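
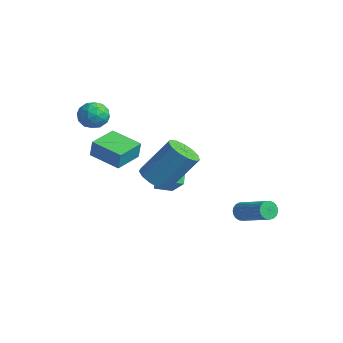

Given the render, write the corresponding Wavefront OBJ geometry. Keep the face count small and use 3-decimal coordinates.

v 1.318 2.662 -3.876
v 1.565 2.518 -4.322
v 3.329 2.655 -3.391
v 3.082 2.798 -2.944
v 1.558 2.738 -4.342
v 3.323 2.874 -3.41
v 1.51 2.944 -4.281
v 3.274 3.081 -3.35
v 1.429 3.101 -4.15
v 3.193 3.238 -3.218
v 1.328 3.183 -3.972
v 3.092 3.32 -3.04
v 1.226 3.174 -3.777
v 2.99 3.311 -2.845
v 1.139 3.077 -3.599
v 2.904 3.213 -2.667
v 1.084 2.908 -3.469
v 2.848 3.044 -2.537
v 1.069 2.696 -3.409
v 2.833 2.833 -2.478
v 1.097 2.478 -3.43
v 2.861 2.615 -2.499
v 1.163 2.293 -3.528
v 2.927 2.429 -2.597
v 1.256 2.17 -3.687
v 3.02 2.307 -2.755
v 1.36 2.133 -3.877
v 3.124 2.27 -2.946
v 1.456 2.187 -4.068
v 3.221 2.324 -3.136
v 1.529 2.324 -4.225
v 3.293 2.46 -3.294
v -1.762 -0.102 -2.804
v -2.369 0.458 -2.047
v -1.366 0.667 -3.054
v -1.973 1.226 -2.297
v -0.567 -0.346 -1.663
v -1.174 0.213 -0.906
v -0.171 0.422 -1.913
v -0.778 0.982 -1.156
v -3.416 -2.69 2.91
v -2.811 -2.188 3.05
v -2.709 -3.292 2.01
v -2.104 -2.79 2.15
v -2.312 -3.329 2.702
v -2.749 -2.957 3.258
v -2.771 -2.523 1.802
v -3.208 -2.151 2.358
v -2.412 -2.085 2.365
v -2.128 -2.583 2.921
v -3.392 -2.897 2.139
v -3.108 -3.395 2.695
v -3.175 -2.386 3.059
v -2.345 -3.094 2.001
v -2.467 -3.411 2.326
v -2.111 -3.116 2.408
v -3.139 -2.838 3.181
v -2.783 -2.543 3.264
v -2.49 -3.214 3.059
v -2.737 -2.937 1.796
v -2.381 -2.642 1.879
v -3.409 -2.364 2.652
v -3.053 -2.069 2.734
v -3.03 -2.266 2.001
v -2.585 -2.03 2.739
v -2.17 -2.384 2.21
v -2.562 -2.227 2.005
v -2.819 -2.009 2.332
v -2.418 -2.323 3.066
v -2.003 -2.677 2.537
v -2.125 -2.994 2.861
v -2.382 -2.775 3.188
v -2.184 -2.263 2.663
v -3.517 -2.803 2.523
v -3.102 -3.157 1.994
v -3.138 -2.705 1.872
v -3.395 -2.486 2.199
v -3.35 -3.096 2.85
v -2.935 -3.45 2.321
v -2.701 -3.471 2.728
v -2.958 -3.253 3.055
v -3.336 -3.217 2.397
v -3.085 -2.748 -0.229
v -2.896 -2.741 0.712
v -3.504 -1.31 -0.155
v -3.315 -1.303 0.786
v -1.525 -2.277 -0.546
v -1.336 -2.27 0.395
v -1.944 -0.839 -0.472
v -1.755 -0.832 0.469
v 1.982 -2.812 0.636
v 2.751 -3.174 0.601
v 3.366 -2.03 2.289
v 2.598 -1.668 2.324
v 2.774 -2.782 0.327
v 3.389 -1.637 2.015
v 2.545 -2.399 0.151
v 3.161 -1.255 1.839
v 2.138 -2.148 0.129
v 2.753 -1.004 1.817
v 1.682 -2.108 0.268
v 2.297 -0.963 1.956
v 1.321 -2.291 0.524
v 1.936 -1.146 2.212
v 1.17 -2.639 0.815
v 1.785 -1.495 2.503
v 1.277 -3.043 1.05
v 1.892 -1.899 2.738
v 1.608 -3.373 1.153
v 2.223 -2.229 2.841
v 2.058 -3.525 1.092
v 2.673 -2.381 2.78
v 2.484 -3.451 0.887
v 3.099 -2.307 2.574
f 2 1 5
f 2 5 3
f 3 5 6
f 3 6 4
f 5 1 7
f 5 7 6
f 6 7 8
f 6 8 4
f 7 1 9
f 7 9 8
f 8 9 10
f 8 10 4
f 9 1 11
f 9 11 10
f 10 11 12
f 10 12 4
f 11 1 13
f 11 13 12
f 12 13 14
f 12 14 4
f 13 1 15
f 13 15 14
f 14 15 16
f 14 16 4
f 15 1 17
f 15 17 16
f 16 17 18
f 16 18 4
f 17 1 19
f 17 19 18
f 18 19 20
f 18 20 4
f 19 1 21
f 19 21 20
f 20 21 22
f 20 22 4
f 21 1 23
f 21 23 22
f 22 23 24
f 22 24 4
f 23 1 25
f 23 25 24
f 24 25 26
f 24 26 4
f 25 1 27
f 25 27 26
f 26 27 28
f 26 28 4
f 27 1 29
f 27 29 28
f 28 29 30
f 28 30 4
f 29 1 31
f 29 31 30
f 30 31 32
f 30 32 4
f 31 1 2
f 31 2 32
f 32 2 3
f 32 3 4
f 34 36 33
f 37 34 33
f 33 36 35
f 35 37 33
f 34 40 36
f 38 34 37
f 38 40 34
f 36 40 35
f 39 37 35
f 35 40 39
f 39 38 37
f 40 38 39
f 41 78 57
f 78 52 81
f 57 81 46
f 78 81 57
f 41 57 53
f 57 46 58
f 53 58 42
f 57 58 53
f 41 53 62
f 53 42 63
f 62 63 48
f 53 63 62
f 41 62 74
f 62 48 77
f 74 77 51
f 62 77 74
f 41 74 78
f 74 51 82
f 78 82 52
f 74 82 78
f 42 58 69
f 58 46 72
f 69 72 50
f 58 72 69
f 46 81 59
f 81 52 80
f 59 80 45
f 81 80 59
f 52 82 79
f 82 51 75
f 79 75 43
f 82 75 79
f 51 77 76
f 77 48 64
f 76 64 47
f 77 64 76
f 48 63 68
f 63 42 65
f 68 65 49
f 63 65 68
f 44 70 56
f 70 50 71
f 56 71 45
f 70 71 56
f 44 56 54
f 56 45 55
f 54 55 43
f 56 55 54
f 44 54 61
f 54 43 60
f 61 60 47
f 54 60 61
f 44 61 66
f 61 47 67
f 66 67 49
f 61 67 66
f 44 66 70
f 66 49 73
f 70 73 50
f 66 73 70
f 45 71 59
f 71 50 72
f 59 72 46
f 71 72 59
f 43 55 79
f 55 45 80
f 79 80 52
f 55 80 79
f 47 60 76
f 60 43 75
f 76 75 51
f 60 75 76
f 49 67 68
f 67 47 64
f 68 64 48
f 67 64 68
f 50 73 69
f 73 49 65
f 69 65 42
f 73 65 69
f 84 86 83
f 87 84 83
f 83 86 85
f 85 87 83
f 84 90 86
f 88 84 87
f 88 90 84
f 86 90 85
f 89 87 85
f 85 90 89
f 89 88 87
f 90 88 89
f 92 91 95
f 92 95 93
f 93 95 96
f 93 96 94
f 95 91 97
f 95 97 96
f 96 97 98
f 96 98 94
f 97 91 99
f 97 99 98
f 98 99 100
f 98 100 94
f 99 91 101
f 99 101 100
f 100 101 102
f 100 102 94
f 101 91 103
f 101 103 102
f 102 103 104
f 102 104 94
f 103 91 105
f 103 105 104
f 104 105 106
f 104 106 94
f 105 91 107
f 105 107 106
f 106 107 108
f 106 108 94
f 107 91 109
f 107 109 108
f 108 109 110
f 108 110 94
f 109 91 111
f 109 111 110
f 110 111 112
f 110 112 94
f 111 91 113
f 111 113 112
f 112 113 114
f 112 114 94
f 113 91 92
f 113 92 114
f 114 92 93
f 114 93 94



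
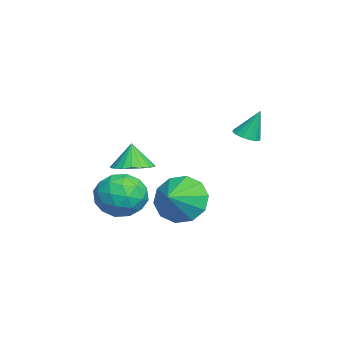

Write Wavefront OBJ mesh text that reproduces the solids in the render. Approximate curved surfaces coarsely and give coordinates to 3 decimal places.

v -2.541 1.961 1.632
v -2.043 1.794 1.701
v -2.539 2.439 2.788
v -2.019 2.046 1.596
v -2.135 2.276 1.501
v -2.36 2.422 1.442
v -2.634 2.444 1.433
v -2.882 2.337 1.478
v -3.039 2.129 1.564
v -3.063 1.877 1.669
v -2.947 1.647 1.763
v -2.722 1.501 1.823
v -2.449 1.479 1.831
v -2.201 1.586 1.787
v -2.524 -0.3 -1.462
v -1.912 0.117 -2.248
v -1.656 -0.74 -1.018
v -1.941 0.562 -1.751
v -2.192 0.677 -1.143
v -2.571 0.419 -0.658
v -2.931 -0.113 -0.479
v -3.137 -0.717 -0.676
v -3.108 -1.162 -1.173
v -2.856 -1.277 -1.78
v -2.478 -1.019 -2.266
v -2.117 -0.487 -2.444
v -1.917 -1.946 0.305
v -1.203 -2.244 0.461
v -2.163 -1.994 1.335
v -1.15 -1.921 0.489
v -1.229 -1.602 0.485
v -1.428 -1.343 0.449
v -1.711 -1.188 0.389
v -2.03 -1.164 0.314
v -2.33 -1.275 0.238
v -2.558 -1.503 0.173
v -2.675 -1.807 0.131
v -2.662 -2.135 0.119
v -2.52 -2.43 0.139
v -2.273 -2.642 0.188
v -1.965 -2.733 0.257
v -1.649 -2.689 0.334
v -1.379 -2.516 0.406
v -3.202 -2.494 -2.021
v -2.574 -1.666 -1.963
v -2.486 -3.134 -0.637
v -1.858 -2.306 -0.579
v -2.877 -2.201 -0.394
v -3.32 -1.805 -1.249
v -1.74 -2.995 -1.351
v -2.183 -2.599 -2.206
v -1.671 -1.976 -1.548
v -2.373 -1.485 -0.957
v -2.687 -3.315 -1.643
v -3.389 -2.824 -1.052
v -2.951 -2.024 -2.113
v -2.109 -2.776 -0.487
v -2.708 -2.714 -0.378
v -2.339 -2.228 -0.344
v -3.389 -2.105 -1.694
v -3.02 -1.619 -1.66
v -3.198 -1.933 -0.738
v -2.04 -3.181 -0.94
v -1.671 -2.695 -0.906
v -2.721 -2.572 -2.256
v -2.352 -2.086 -2.222
v -1.862 -2.867 -1.862
v -2.051 -1.719 -1.835
v -1.63 -2.095 -1.022
v -1.561 -2.5 -1.476
v -1.821 -2.268 -1.978
v -2.464 -1.43 -1.488
v -2.043 -1.807 -0.675
v -2.642 -1.745 -0.566
v -2.902 -1.512 -1.069
v -1.933 -1.612 -1.245
v -3.017 -2.993 -1.925
v -2.596 -3.37 -1.112
v -2.158 -3.288 -1.531
v -2.418 -3.055 -2.034
v -3.43 -2.705 -1.578
v -3.009 -3.081 -0.765
v -3.239 -2.532 -0.622
v -3.499 -2.3 -1.124
v -3.127 -3.188 -1.355
f 2 1 4
f 2 4 3
f 4 1 5
f 4 5 3
f 5 1 6
f 5 6 3
f 6 1 7
f 6 7 3
f 7 1 8
f 7 8 3
f 8 1 9
f 8 9 3
f 9 1 10
f 9 10 3
f 10 1 11
f 10 11 3
f 11 1 12
f 11 12 3
f 12 1 13
f 12 13 3
f 13 1 14
f 13 14 3
f 14 1 2
f 14 2 3
f 16 15 18
f 16 18 17
f 18 15 19
f 18 19 17
f 19 15 20
f 19 20 17
f 20 15 21
f 20 21 17
f 21 15 22
f 21 22 17
f 22 15 23
f 22 23 17
f 23 15 24
f 23 24 17
f 24 15 25
f 24 25 17
f 25 15 26
f 25 26 17
f 26 15 16
f 26 16 17
f 28 27 30
f 28 30 29
f 30 27 31
f 30 31 29
f 31 27 32
f 31 32 29
f 32 27 33
f 32 33 29
f 33 27 34
f 33 34 29
f 34 27 35
f 34 35 29
f 35 27 36
f 35 36 29
f 36 27 37
f 36 37 29
f 37 27 38
f 37 38 29
f 38 27 39
f 38 39 29
f 39 27 40
f 39 40 29
f 40 27 41
f 40 41 29
f 41 27 42
f 41 42 29
f 42 27 43
f 42 43 29
f 43 27 28
f 43 28 29
f 44 81 60
f 81 55 84
f 60 84 49
f 81 84 60
f 44 60 56
f 60 49 61
f 56 61 45
f 60 61 56
f 44 56 65
f 56 45 66
f 65 66 51
f 56 66 65
f 44 65 77
f 65 51 80
f 77 80 54
f 65 80 77
f 44 77 81
f 77 54 85
f 81 85 55
f 77 85 81
f 45 61 72
f 61 49 75
f 72 75 53
f 61 75 72
f 49 84 62
f 84 55 83
f 62 83 48
f 84 83 62
f 55 85 82
f 85 54 78
f 82 78 46
f 85 78 82
f 54 80 79
f 80 51 67
f 79 67 50
f 80 67 79
f 51 66 71
f 66 45 68
f 71 68 52
f 66 68 71
f 47 73 59
f 73 53 74
f 59 74 48
f 73 74 59
f 47 59 57
f 59 48 58
f 57 58 46
f 59 58 57
f 47 57 64
f 57 46 63
f 64 63 50
f 57 63 64
f 47 64 69
f 64 50 70
f 69 70 52
f 64 70 69
f 47 69 73
f 69 52 76
f 73 76 53
f 69 76 73
f 48 74 62
f 74 53 75
f 62 75 49
f 74 75 62
f 46 58 82
f 58 48 83
f 82 83 55
f 58 83 82
f 50 63 79
f 63 46 78
f 79 78 54
f 63 78 79
f 52 70 71
f 70 50 67
f 71 67 51
f 70 67 71
f 53 76 72
f 76 52 68
f 72 68 45
f 76 68 72



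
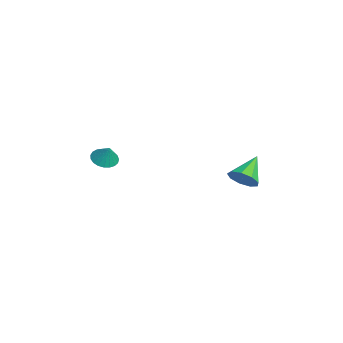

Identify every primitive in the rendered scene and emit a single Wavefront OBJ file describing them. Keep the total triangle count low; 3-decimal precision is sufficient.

v -1.578 3.489 0.868
v -1.115 3.284 1.612
v -2.722 4.471 1.852
v -0.89 3.798 1.36
v -0.987 4.168 0.877
v -1.361 4.22 0.391
v -1.836 3.93 0.128
v -2.19 3.433 0.211
v -2.258 2.963 0.602
v -2.008 2.739 1.118
v -1.556 2.865 1.517
v -3.37 -3.443 2.121
v -2.859 -2.993 1.785
v -2.91 -3.237 3.099
v -3.091 -2.79 1.852
v -3.372 -2.699 1.965
v -3.653 -2.738 2.105
v -3.884 -2.898 2.248
v -4.027 -3.153 2.369
v -4.056 -3.458 2.447
v -3.967 -3.76 2.469
v -3.774 -4.008 2.431
v -3.512 -4.158 2.339
v -3.225 -4.184 2.209
v -2.963 -4.082 2.064
v -2.771 -3.87 1.929
v -2.683 -3.584 1.828
v -2.714 -3.274 1.777
f 2 1 4
f 2 4 3
f 4 1 5
f 4 5 3
f 5 1 6
f 5 6 3
f 6 1 7
f 6 7 3
f 7 1 8
f 7 8 3
f 8 1 9
f 8 9 3
f 9 1 10
f 9 10 3
f 10 1 11
f 10 11 3
f 11 1 2
f 11 2 3
f 13 12 15
f 13 15 14
f 15 12 16
f 15 16 14
f 16 12 17
f 16 17 14
f 17 12 18
f 17 18 14
f 18 12 19
f 18 19 14
f 19 12 20
f 19 20 14
f 20 12 21
f 20 21 14
f 21 12 22
f 21 22 14
f 22 12 23
f 22 23 14
f 23 12 24
f 23 24 14
f 24 12 25
f 24 25 14
f 25 12 26
f 25 26 14
f 26 12 27
f 26 27 14
f 27 12 28
f 27 28 14
f 28 12 13
f 28 13 14



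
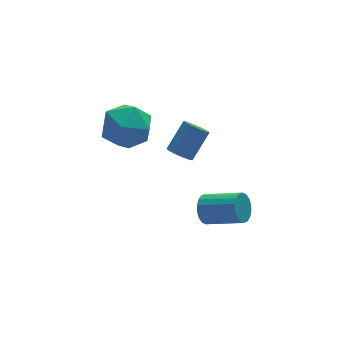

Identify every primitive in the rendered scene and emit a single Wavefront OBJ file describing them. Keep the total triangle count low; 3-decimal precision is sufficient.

v 0.506 -1.559 -2.289
v 0.921 -1.429 -2.838
v 2.11 -2.451 -2.179
v 1.694 -2.581 -1.631
v 1.001 -1.206 -2.636
v 2.19 -2.228 -1.977
v 0.983 -1.053 -2.365
v 2.172 -2.074 -1.707
v 0.87 -1 -2.08
v 2.059 -2.021 -1.421
v 0.685 -1.058 -1.835
v 1.874 -2.079 -1.177
v 0.465 -1.215 -1.681
v 1.654 -2.236 -1.023
v 0.253 -1.44 -1.648
v 1.441 -2.461 -0.989
v 0.09 -1.689 -1.741
v 1.279 -2.711 -1.082
v 0.01 -1.912 -1.943
v 1.199 -2.934 -1.284
v 0.028 -2.066 -2.213
v 1.217 -3.087 -1.555
v 0.141 -2.119 -2.499
v 1.33 -3.14 -1.84
v 0.326 -2.061 -2.743
v 1.515 -3.082 -2.085
v 0.546 -1.904 -2.897
v 1.735 -2.925 -2.239
v 0.759 -1.679 -2.931
v 1.947 -2.7 -2.272
v -2.842 0.6 3.296
v -1.879 1.162 2.919
v -2.441 -0.862 2.141
v -1.478 -0.3 1.764
v -1.527 -0.71 2.867
v -1.774 0.194 3.581
v -2.546 0.106 1.479
v -2.793 1.01 2.193
v -1.695 0.857 1.796
v -1.065 0.352 2.654
v -3.255 -0.052 2.406
v -2.625 -0.557 3.264
v -0.802 -2.064 2.271
v -0.42 -2.444 2.118
v 0.464 -1.956 3.117
v 0.082 -1.576 3.269
v -0.367 -2.157 1.931
v 0.517 -1.67 2.93
v -0.48 -1.835 1.874
v 0.404 -1.348 2.873
v -0.716 -1.6 1.968
v 0.168 -1.113 2.967
v -0.985 -1.542 2.178
v -0.101 -1.055 3.177
v -1.184 -1.684 2.423
v -0.3 -1.196 3.422
v -1.237 -1.97 2.61
v -0.353 -1.483 3.609
v -1.124 -2.292 2.667
v -0.24 -1.805 3.666
v -0.888 -2.527 2.573
v -0.004 -2.04 3.572
v -0.619 -2.585 2.363
v 0.265 -2.098 3.362
f 2 1 5
f 2 5 3
f 3 5 6
f 3 6 4
f 5 1 7
f 5 7 6
f 6 7 8
f 6 8 4
f 7 1 9
f 7 9 8
f 8 9 10
f 8 10 4
f 9 1 11
f 9 11 10
f 10 11 12
f 10 12 4
f 11 1 13
f 11 13 12
f 12 13 14
f 12 14 4
f 13 1 15
f 13 15 14
f 14 15 16
f 14 16 4
f 15 1 17
f 15 17 16
f 16 17 18
f 16 18 4
f 17 1 19
f 17 19 18
f 18 19 20
f 18 20 4
f 19 1 21
f 19 21 20
f 20 21 22
f 20 22 4
f 21 1 23
f 21 23 22
f 22 23 24
f 22 24 4
f 23 1 25
f 23 25 24
f 24 25 26
f 24 26 4
f 25 1 27
f 25 27 26
f 26 27 28
f 26 28 4
f 27 1 29
f 27 29 28
f 28 29 30
f 28 30 4
f 29 1 2
f 29 2 30
f 30 2 3
f 30 3 4
f 31 42 36
f 31 36 32
f 31 32 38
f 31 38 41
f 31 41 42
f 32 36 40
f 36 42 35
f 42 41 33
f 41 38 37
f 38 32 39
f 34 40 35
f 34 35 33
f 34 33 37
f 34 37 39
f 34 39 40
f 35 40 36
f 33 35 42
f 37 33 41
f 39 37 38
f 40 39 32
f 44 43 47
f 44 47 45
f 45 47 48
f 45 48 46
f 47 43 49
f 47 49 48
f 48 49 50
f 48 50 46
f 49 43 51
f 49 51 50
f 50 51 52
f 50 52 46
f 51 43 53
f 51 53 52
f 52 53 54
f 52 54 46
f 53 43 55
f 53 55 54
f 54 55 56
f 54 56 46
f 55 43 57
f 55 57 56
f 56 57 58
f 56 58 46
f 57 43 59
f 57 59 58
f 58 59 60
f 58 60 46
f 59 43 61
f 59 61 60
f 60 61 62
f 60 62 46
f 61 43 63
f 61 63 62
f 62 63 64
f 62 64 46
f 63 43 44
f 63 44 64
f 64 44 45
f 64 45 46



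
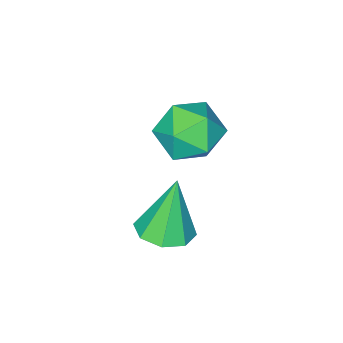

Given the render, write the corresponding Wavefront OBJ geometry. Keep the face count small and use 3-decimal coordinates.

v -4.227 -2.098 2.911
v -3.576 -2.262 2.008
v -3.264 -3.338 3.832
v -2.613 -3.502 2.929
v -2.558 -2.53 3.493
v -3.153 -1.764 2.924
v -3.687 -3.836 2.916
v -4.282 -3.07 2.347
v -3.242 -3.336 2.011
v -2.544 -2.529 2.368
v -4.296 -3.071 3.472
v -3.598 -2.264 3.829
v -0.53 -0.609 2.21
v 0.099 -0.032 2.382
v -1.01 -0.651 4.11
v -0.483 0.26 2.242
v -1.092 0.043 2.083
v -1.372 -0.555 1.998
v -1.158 -1.185 2.038
v -0.577 -1.477 2.179
v 0.033 -1.26 2.338
v 0.312 -0.662 2.422
f 1 12 6
f 1 6 2
f 1 2 8
f 1 8 11
f 1 11 12
f 2 6 10
f 6 12 5
f 12 11 3
f 11 8 7
f 8 2 9
f 4 10 5
f 4 5 3
f 4 3 7
f 4 7 9
f 4 9 10
f 5 10 6
f 3 5 12
f 7 3 11
f 9 7 8
f 10 9 2
f 14 13 16
f 14 16 15
f 16 13 17
f 16 17 15
f 17 13 18
f 17 18 15
f 18 13 19
f 18 19 15
f 19 13 20
f 19 20 15
f 20 13 21
f 20 21 15
f 21 13 22
f 21 22 15
f 22 13 14
f 22 14 15



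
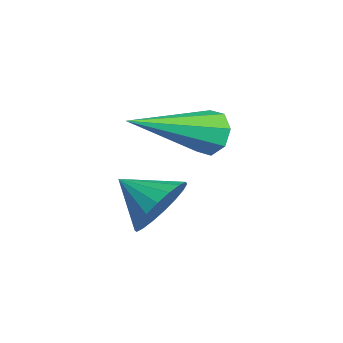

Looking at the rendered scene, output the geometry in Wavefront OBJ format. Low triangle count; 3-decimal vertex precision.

v -2.544 0.444 3.533
v -2.181 0.417 3.069
v -1.556 -1.304 4.407
v -2.018 0.676 3.401
v -2.163 0.798 3.811
v -2.532 0.713 4.058
v -2.908 0.47 3.997
v -3.071 0.212 3.664
v -2.925 0.089 3.255
v -2.557 0.174 3.008
v -0.491 -0.712 2.579
v -0.093 -1.241 2.186
v -1.009 -1.488 3.101
v 0.103 -1.187 2.462
v 0.182 -1.038 2.76
v 0.128 -0.825 3.023
v -0.05 -0.589 3.198
v -0.314 -0.378 3.25
v -0.614 -0.233 3.169
v -0.889 -0.182 2.971
v -1.086 -0.236 2.696
v -1.164 -0.385 2.397
v -1.11 -0.598 2.134
v -0.933 -0.834 1.96
v -0.668 -1.045 1.908
v -0.368 -1.19 1.988
f 2 1 4
f 2 4 3
f 4 1 5
f 4 5 3
f 5 1 6
f 5 6 3
f 6 1 7
f 6 7 3
f 7 1 8
f 7 8 3
f 8 1 9
f 8 9 3
f 9 1 10
f 9 10 3
f 10 1 2
f 10 2 3
f 12 11 14
f 12 14 13
f 14 11 15
f 14 15 13
f 15 11 16
f 15 16 13
f 16 11 17
f 16 17 13
f 17 11 18
f 17 18 13
f 18 11 19
f 18 19 13
f 19 11 20
f 19 20 13
f 20 11 21
f 20 21 13
f 21 11 22
f 21 22 13
f 22 11 23
f 22 23 13
f 23 11 24
f 23 24 13
f 24 11 25
f 24 25 13
f 25 11 26
f 25 26 13
f 26 11 12
f 26 12 13



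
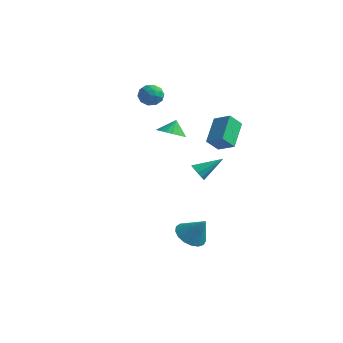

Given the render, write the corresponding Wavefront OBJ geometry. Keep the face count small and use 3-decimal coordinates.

v 1.59 -1.937 -4.584
v 2.371 -2.336 -5.085
v 2.51 -1.803 -3.256
v 2.414 -1.86 -5.162
v 2.269 -1.403 -5.107
v 1.968 -1.067 -4.933
v 1.58 -0.931 -4.678
v 1.195 -1.026 -4.401
v 0.9 -1.329 -4.167
v 0.764 -1.771 -4.028
v 0.816 -2.251 -4.016
v 1.047 -2.66 -4.134
v 1.401 -2.902 -4.355
v 1.799 -2.924 -4.629
v 2.149 -2.719 -4.892
v -2.076 1.529 1.076
v -1.47 2.111 0.726
v -2.064 2.051 1.964
v -1.825 2.282 0.63
v -2.229 2.303 0.623
v -2.603 2.171 0.705
v -2.873 1.912 0.861
v -2.984 1.577 1.059
v -2.916 1.232 1.261
v -2.681 0.947 1.426
v -2.326 0.776 1.522
v -1.922 0.755 1.529
v -1.548 0.887 1.447
v -1.279 1.146 1.291
v -1.167 1.481 1.093
v -1.235 1.825 0.891
v 2.766 -3.036 1.192
v 3.083 -2.885 0.668
v 3.694 -1.944 2.068
v 2.776 -2.647 0.696
v 2.466 -2.558 0.913
v 2.27 -2.651 1.237
v 2.264 -2.892 1.543
v 2.45 -3.187 1.715
v 2.756 -3.425 1.687
v 3.067 -3.515 1.47
v 3.263 -3.422 1.147
v 3.269 -3.181 0.84
v 2.101 0.479 2.205
v 1.596 2.059 3.269
v 1.019 0.484 1.685
v 0.514 2.064 2.748
v 2.486 1.136 1.412
v 1.981 2.716 2.475
v 1.404 1.141 0.891
v 0.899 2.721 1.955
v -4.599 1.995 3.547
v -4.183 2.63 3.237
v -3.457 1.41 3.883
v -3.041 2.045 3.573
v -3.487 2.14 4.255
v -4.193 2.502 4.047
v -3.447 1.538 3.073
v -4.153 1.9 2.865
v -3.471 2.348 2.944
v -3.496 2.72 3.675
v -4.144 1.32 3.445
v -4.169 1.692 4.176
v -4.492 2.364 3.362
v -3.148 1.676 3.758
v -3.41 1.732 4.158
v -3.166 2.106 3.976
v -4.497 2.288 3.839
v -4.253 2.662 3.657
v -3.843 2.374 4.255
v -3.387 1.378 3.463
v -3.143 1.752 3.281
v -4.474 1.934 3.144
v -4.23 2.308 2.962
v -3.797 1.666 2.865
v -3.829 2.571 3.008
v -3.157 2.228 3.206
v -3.396 1.93 2.912
v -3.811 2.142 2.79
v -3.843 2.79 3.438
v -3.171 2.446 3.635
v -3.433 2.502 4.036
v -3.849 2.715 3.914
v -3.424 2.624 3.266
v -4.469 1.594 3.485
v -3.797 1.25 3.682
v -3.791 1.325 3.206
v -4.207 1.538 3.084
v -4.483 1.812 3.914
v -3.811 1.469 4.112
v -3.829 1.898 4.33
v -4.244 2.11 4.208
v -4.216 1.416 3.854
f 2 1 4
f 2 4 3
f 4 1 5
f 4 5 3
f 5 1 6
f 5 6 3
f 6 1 7
f 6 7 3
f 7 1 8
f 7 8 3
f 8 1 9
f 8 9 3
f 9 1 10
f 9 10 3
f 10 1 11
f 10 11 3
f 11 1 12
f 11 12 3
f 12 1 13
f 12 13 3
f 13 1 14
f 13 14 3
f 14 1 15
f 14 15 3
f 15 1 2
f 15 2 3
f 17 16 19
f 17 19 18
f 19 16 20
f 19 20 18
f 20 16 21
f 20 21 18
f 21 16 22
f 21 22 18
f 22 16 23
f 22 23 18
f 23 16 24
f 23 24 18
f 24 16 25
f 24 25 18
f 25 16 26
f 25 26 18
f 26 16 27
f 26 27 18
f 27 16 28
f 27 28 18
f 28 16 29
f 28 29 18
f 29 16 30
f 29 30 18
f 30 16 31
f 30 31 18
f 31 16 17
f 31 17 18
f 33 32 35
f 33 35 34
f 35 32 36
f 35 36 34
f 36 32 37
f 36 37 34
f 37 32 38
f 37 38 34
f 38 32 39
f 38 39 34
f 39 32 40
f 39 40 34
f 40 32 41
f 40 41 34
f 41 32 42
f 41 42 34
f 42 32 43
f 42 43 34
f 43 32 33
f 43 33 34
f 45 47 44
f 48 45 44
f 44 47 46
f 46 48 44
f 45 51 47
f 49 45 48
f 49 51 45
f 47 51 46
f 50 48 46
f 46 51 50
f 50 49 48
f 51 49 50
f 52 89 68
f 89 63 92
f 68 92 57
f 89 92 68
f 52 68 64
f 68 57 69
f 64 69 53
f 68 69 64
f 52 64 73
f 64 53 74
f 73 74 59
f 64 74 73
f 52 73 85
f 73 59 88
f 85 88 62
f 73 88 85
f 52 85 89
f 85 62 93
f 89 93 63
f 85 93 89
f 53 69 80
f 69 57 83
f 80 83 61
f 69 83 80
f 57 92 70
f 92 63 91
f 70 91 56
f 92 91 70
f 63 93 90
f 93 62 86
f 90 86 54
f 93 86 90
f 62 88 87
f 88 59 75
f 87 75 58
f 88 75 87
f 59 74 79
f 74 53 76
f 79 76 60
f 74 76 79
f 55 81 67
f 81 61 82
f 67 82 56
f 81 82 67
f 55 67 65
f 67 56 66
f 65 66 54
f 67 66 65
f 55 65 72
f 65 54 71
f 72 71 58
f 65 71 72
f 55 72 77
f 72 58 78
f 77 78 60
f 72 78 77
f 55 77 81
f 77 60 84
f 81 84 61
f 77 84 81
f 56 82 70
f 82 61 83
f 70 83 57
f 82 83 70
f 54 66 90
f 66 56 91
f 90 91 63
f 66 91 90
f 58 71 87
f 71 54 86
f 87 86 62
f 71 86 87
f 60 78 79
f 78 58 75
f 79 75 59
f 78 75 79
f 61 84 80
f 84 60 76
f 80 76 53
f 84 76 80



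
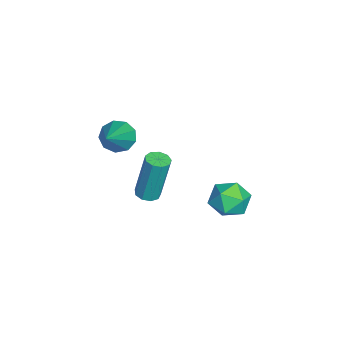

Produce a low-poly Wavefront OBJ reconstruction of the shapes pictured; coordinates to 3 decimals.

v -1.551 4 -2.206
v -0.862 3.778 -2.747
v -1.678 2.602 -1.793
v -0.989 2.38 -2.334
v -0.84 2.877 -1.594
v -0.762 3.741 -1.849
v -1.778 2.639 -2.691
v -1.7 3.503 -2.946
v -1.002 2.936 -3.047
v -0.422 3.084 -2.369
v -2.118 3.296 -2.171
v -1.538 3.444 -1.493
v -1.327 -1.038 1.041
v -0.896 -1.078 0.453
v 0.427 -1.222 2.339
v -0.95 -0.602 0.593
v -1.18 -0.33 0.943
v -1.479 -0.389 1.338
v -1.707 -0.752 1.595
v -1.757 -1.249 1.592
v -1.606 -1.647 1.331
v -1.324 -1.76 0.934
v -1.044 -1.535 0.588
v -3.149 -0.165 -3.894
v -2.647 -0.331 -3.86
v -2.649 0.099 -1.712
v -3.151 0.265 -1.746
v -2.655 0.024 -3.931
v -2.658 0.454 -1.784
v -2.894 0.291 -3.985
v -2.897 0.721 -1.837
v -3.253 0.345 -3.996
v -3.255 0.774 -1.848
v -3.562 0.16 -3.959
v -3.565 0.59 -1.812
v -3.679 -0.177 -3.892
v -3.681 0.253 -1.745
v -3.547 -0.508 -3.825
v -3.549 -0.078 -1.678
v -3.229 -0.679 -3.791
v -3.231 -0.249 -1.644
v -2.873 -0.609 -3.805
v -2.876 -0.179 -1.657
f 1 12 6
f 1 6 2
f 1 2 8
f 1 8 11
f 1 11 12
f 2 6 10
f 6 12 5
f 12 11 3
f 11 8 7
f 8 2 9
f 4 10 5
f 4 5 3
f 4 3 7
f 4 7 9
f 4 9 10
f 5 10 6
f 3 5 12
f 7 3 11
f 9 7 8
f 10 9 2
f 14 13 16
f 14 16 15
f 16 13 17
f 16 17 15
f 17 13 18
f 17 18 15
f 18 13 19
f 18 19 15
f 19 13 20
f 19 20 15
f 20 13 21
f 20 21 15
f 21 13 22
f 21 22 15
f 22 13 23
f 22 23 15
f 23 13 14
f 23 14 15
f 25 24 28
f 25 28 26
f 26 28 29
f 26 29 27
f 28 24 30
f 28 30 29
f 29 30 31
f 29 31 27
f 30 24 32
f 30 32 31
f 31 32 33
f 31 33 27
f 32 24 34
f 32 34 33
f 33 34 35
f 33 35 27
f 34 24 36
f 34 36 35
f 35 36 37
f 35 37 27
f 36 24 38
f 36 38 37
f 37 38 39
f 37 39 27
f 38 24 40
f 38 40 39
f 39 40 41
f 39 41 27
f 40 24 42
f 40 42 41
f 41 42 43
f 41 43 27
f 42 24 25
f 42 25 43
f 43 25 26
f 43 26 27



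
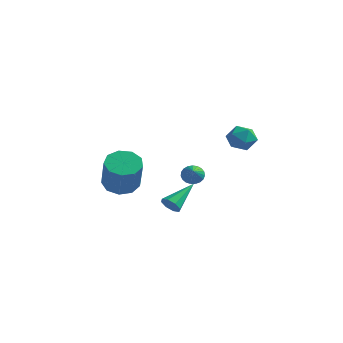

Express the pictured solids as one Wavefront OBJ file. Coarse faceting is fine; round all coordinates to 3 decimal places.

v -1.624 -1.7 -1.552
v -0.932 -1.912 -1.936
v -0.323 -2.612 -0.453
v -1.016 -2.4 -0.068
v -0.879 -1.399 -1.715
v -0.271 -2.099 -0.232
v -1.176 -1.026 -1.418
v -0.567 -1.727 0.065
v -1.682 -0.969 -1.183
v -1.073 -1.67 0.3
v -2.161 -1.254 -1.121
v -1.552 -1.955 0.363
v -2.389 -1.747 -1.26
v -1.78 -2.448 0.223
v -2.26 -2.218 -1.536
v -1.651 -2.919 -0.052
v -1.833 -2.446 -1.819
v -1.224 -3.147 -0.336
v -1.308 -2.325 -1.977
v -0.699 -3.026 -0.494
v 0.501 0.553 -1.451
v 0.862 0.885 -1.312
v 1.039 -0.293 -0.829
v 0.719 0.908 -1.157
v 0.538 0.87 -1.053
v 0.351 0.776 -1.018
v 0.19 0.644 -1.058
v 0.082 0.497 -1.166
v 0.047 0.359 -1.323
v 0.091 0.254 -1.503
v 0.205 0.202 -1.673
v 0.371 0.209 -1.805
v 0.559 0.277 -1.876
v 0.737 0.392 -1.874
v 0.874 0.535 -1.798
v 0.947 0.681 -1.663
v 0.943 0.805 -1.491
v 0.853 -1.762 -2.315
v 1.221 -1.986 -2.062
v 1.127 -0.398 -1.505
v 1.344 -1.82 -2.384
v 1.18 -1.62 -2.666
v 0.823 -1.503 -2.742
v 0.484 -1.538 -2.568
v 0.361 -1.704 -2.246
v 0.526 -1.904 -1.965
v 0.882 -2.021 -1.889
v 0.579 3.132 -0.023
v 0.872 3.414 -0.649
v 1.648 3.246 0.529
v 1.941 3.528 -0.097
v 1.438 3.922 0.29
v 0.778 3.851 -0.051
v 1.742 2.809 -0.069
v 1.082 2.738 -0.41
v 1.591 3.214 -0.677
v 1.403 3.902 -0.456
v 1.117 2.758 0.336
v 0.929 3.446 0.557
f 2 1 5
f 2 5 3
f 3 5 6
f 3 6 4
f 5 1 7
f 5 7 6
f 6 7 8
f 6 8 4
f 7 1 9
f 7 9 8
f 8 9 10
f 8 10 4
f 9 1 11
f 9 11 10
f 10 11 12
f 10 12 4
f 11 1 13
f 11 13 12
f 12 13 14
f 12 14 4
f 13 1 15
f 13 15 14
f 14 15 16
f 14 16 4
f 15 1 17
f 15 17 16
f 16 17 18
f 16 18 4
f 17 1 19
f 17 19 18
f 18 19 20
f 18 20 4
f 19 1 2
f 19 2 20
f 20 2 3
f 20 3 4
f 22 21 24
f 22 24 23
f 24 21 25
f 24 25 23
f 25 21 26
f 25 26 23
f 26 21 27
f 26 27 23
f 27 21 28
f 27 28 23
f 28 21 29
f 28 29 23
f 29 21 30
f 29 30 23
f 30 21 31
f 30 31 23
f 31 21 32
f 31 32 23
f 32 21 33
f 32 33 23
f 33 21 34
f 33 34 23
f 34 21 35
f 34 35 23
f 35 21 36
f 35 36 23
f 36 21 37
f 36 37 23
f 37 21 22
f 37 22 23
f 39 38 41
f 39 41 40
f 41 38 42
f 41 42 40
f 42 38 43
f 42 43 40
f 43 38 44
f 43 44 40
f 44 38 45
f 44 45 40
f 45 38 46
f 45 46 40
f 46 38 47
f 46 47 40
f 47 38 39
f 47 39 40
f 48 59 53
f 48 53 49
f 48 49 55
f 48 55 58
f 48 58 59
f 49 53 57
f 53 59 52
f 59 58 50
f 58 55 54
f 55 49 56
f 51 57 52
f 51 52 50
f 51 50 54
f 51 54 56
f 51 56 57
f 52 57 53
f 50 52 59
f 54 50 58
f 56 54 55
f 57 56 49



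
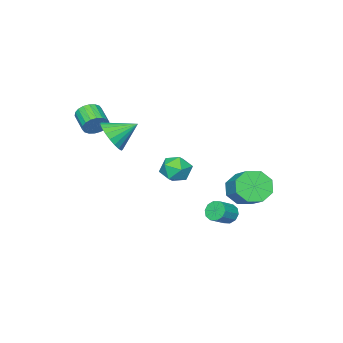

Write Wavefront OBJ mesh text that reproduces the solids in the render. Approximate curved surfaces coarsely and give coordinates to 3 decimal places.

v -3.29 2.47 -1.686
v -2.614 1.767 -1.223
v -1.893 3.087 -0.271
v -2.57 3.79 -0.734
v -2.303 2.096 -1.915
v -1.583 3.416 -0.962
v -2.571 2.644 -2.472
v -1.85 3.964 -1.52
v -3.26 3.091 -2.569
v -2.539 4.411 -1.617
v -3.967 3.173 -2.149
v -3.246 4.493 -1.197
v -4.277 2.844 -1.458
v -3.557 4.164 -0.505
v -4.01 2.296 -0.9
v -3.289 3.616 0.052
v -3.321 1.849 -0.803
v -2.6 3.169 0.149
v 2.337 -1.696 2.845
v 2.999 -1.696 3.685
v 1.283 -0.824 3.675
v 3.128 -1.331 3.465
v 3.12 -1.029 3.138
v 2.977 -0.842 2.761
v 2.723 -0.803 2.398
v 2.402 -0.919 2.112
v 2.07 -1.168 1.953
v 1.784 -1.509 1.948
v 1.594 -1.882 2.098
v 1.532 -2.223 2.377
v 1.609 -2.473 2.737
v 1.812 -2.588 3.116
v 2.106 -2.549 3.447
v 2.44 -2.363 3.675
v 2.756 -2.061 3.759
v -2.721 1.901 -3.554
v -2.454 1.494 -4.015
v -1.432 1.452 -3.386
v -1.699 1.859 -2.926
v -2.37 1.884 -4.125
v -1.349 1.843 -3.496
v -2.42 2.281 -4.017
v -1.399 2.239 -3.388
v -2.585 2.532 -3.732
v -1.564 2.491 -3.104
v -2.802 2.542 -3.38
v -1.781 2.501 -2.751
v -2.988 2.308 -3.094
v -1.966 2.266 -2.465
v -3.071 1.917 -2.984
v -2.05 1.876 -2.355
v -3.021 1.521 -3.092
v -2 1.479 -2.463
v -2.856 1.269 -3.376
v -1.835 1.228 -2.748
v -2.639 1.259 -3.729
v -1.618 1.218 -3.1
v 2.384 -2.774 3.29
v 2.803 -2.701 3.895
v 2.295 -3.773 4.376
v 1.876 -3.846 3.77
v 2.53 -2.536 3.975
v 2.022 -3.608 4.456
v 2.228 -2.418 3.919
v 1.72 -3.49 4.4
v 1.956 -2.37 3.738
v 1.448 -3.442 4.219
v 1.77 -2.402 3.469
v 1.262 -3.474 3.95
v 1.705 -2.508 3.164
v 1.197 -3.58 3.645
v 1.774 -2.667 2.884
v 1.266 -3.739 3.365
v 1.965 -2.847 2.684
v 1.457 -3.919 3.165
v 2.238 -3.012 2.604
v 1.73 -4.084 3.085
v 2.54 -3.13 2.66
v 2.032 -4.202 3.141
v 2.812 -3.178 2.841
v 2.304 -4.25 3.322
v 2.998 -3.146 3.11
v 2.49 -4.218 3.591
v 3.063 -3.04 3.415
v 2.555 -4.112 3.896
v 2.994 -2.881 3.695
v 2.486 -3.953 4.176
v -1.335 -0.2 -0.46
v -0.91 -0.727 -1.166
v -2.55 -1.213 -0.434
v -2.125 -1.74 -1.14
v -1.733 -1.716 -0.244
v -0.982 -1.089 -0.261
v -2.478 -0.851 -1.339
v -1.727 -0.224 -1.356
v -1.617 -1.129 -1.709
v -1.156 -1.664 -1.032
v -2.304 -0.276 -0.568
v -1.843 -0.811 0.109
f 2 1 5
f 2 5 3
f 3 5 6
f 3 6 4
f 5 1 7
f 5 7 6
f 6 7 8
f 6 8 4
f 7 1 9
f 7 9 8
f 8 9 10
f 8 10 4
f 9 1 11
f 9 11 10
f 10 11 12
f 10 12 4
f 11 1 13
f 11 13 12
f 12 13 14
f 12 14 4
f 13 1 15
f 13 15 14
f 14 15 16
f 14 16 4
f 15 1 17
f 15 17 16
f 16 17 18
f 16 18 4
f 17 1 2
f 17 2 18
f 18 2 3
f 18 3 4
f 20 19 22
f 20 22 21
f 22 19 23
f 22 23 21
f 23 19 24
f 23 24 21
f 24 19 25
f 24 25 21
f 25 19 26
f 25 26 21
f 26 19 27
f 26 27 21
f 27 19 28
f 27 28 21
f 28 19 29
f 28 29 21
f 29 19 30
f 29 30 21
f 30 19 31
f 30 31 21
f 31 19 32
f 31 32 21
f 32 19 33
f 32 33 21
f 33 19 34
f 33 34 21
f 34 19 35
f 34 35 21
f 35 19 20
f 35 20 21
f 37 36 40
f 37 40 38
f 38 40 41
f 38 41 39
f 40 36 42
f 40 42 41
f 41 42 43
f 41 43 39
f 42 36 44
f 42 44 43
f 43 44 45
f 43 45 39
f 44 36 46
f 44 46 45
f 45 46 47
f 45 47 39
f 46 36 48
f 46 48 47
f 47 48 49
f 47 49 39
f 48 36 50
f 48 50 49
f 49 50 51
f 49 51 39
f 50 36 52
f 50 52 51
f 51 52 53
f 51 53 39
f 52 36 54
f 52 54 53
f 53 54 55
f 53 55 39
f 54 36 56
f 54 56 55
f 55 56 57
f 55 57 39
f 56 36 37
f 56 37 57
f 57 37 38
f 57 38 39
f 59 58 62
f 59 62 60
f 60 62 63
f 60 63 61
f 62 58 64
f 62 64 63
f 63 64 65
f 63 65 61
f 64 58 66
f 64 66 65
f 65 66 67
f 65 67 61
f 66 58 68
f 66 68 67
f 67 68 69
f 67 69 61
f 68 58 70
f 68 70 69
f 69 70 71
f 69 71 61
f 70 58 72
f 70 72 71
f 71 72 73
f 71 73 61
f 72 58 74
f 72 74 73
f 73 74 75
f 73 75 61
f 74 58 76
f 74 76 75
f 75 76 77
f 75 77 61
f 76 58 78
f 76 78 77
f 77 78 79
f 77 79 61
f 78 58 80
f 78 80 79
f 79 80 81
f 79 81 61
f 80 58 82
f 80 82 81
f 81 82 83
f 81 83 61
f 82 58 84
f 82 84 83
f 83 84 85
f 83 85 61
f 84 58 86
f 84 86 85
f 85 86 87
f 85 87 61
f 86 58 59
f 86 59 87
f 87 59 60
f 87 60 61
f 88 99 93
f 88 93 89
f 88 89 95
f 88 95 98
f 88 98 99
f 89 93 97
f 93 99 92
f 99 98 90
f 98 95 94
f 95 89 96
f 91 97 92
f 91 92 90
f 91 90 94
f 91 94 96
f 91 96 97
f 92 97 93
f 90 92 99
f 94 90 98
f 96 94 95
f 97 96 89



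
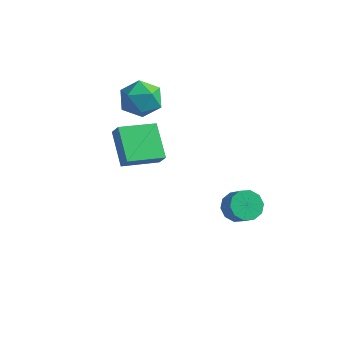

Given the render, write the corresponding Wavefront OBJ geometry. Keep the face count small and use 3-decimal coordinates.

v -2.007 0.674 3.195
v -1.492 -0.052 2.542
v -3.508 -0.288 3.078
v -2.993 -1.014 2.425
v -2.718 -0.938 3.492
v -1.79 -0.344 3.564
v -3.21 0.004 2.056
v -2.282 0.598 2.128
v -2.235 -0.466 1.838
v -1.931 -1.048 2.725
v -3.069 0.708 2.895
v -2.765 0.126 3.782
v -1.365 -3.676 1.12
v -0.914 -3.862 1.791
v -2.514 -2.578 2.196
v -2.063 -2.763 2.868
v -0.277 -2.217 0.792
v 0.174 -2.402 1.464
v -1.426 -1.118 1.869
v -0.975 -1.304 2.54
v 2.371 0.228 -3.126
v 3.016 0.462 -3.593
v 3.734 0.066 -2.801
v 3.089 -0.168 -2.334
v 2.893 0.854 -3.286
v 3.61 0.458 -2.494
v 2.57 1.006 -2.917
v 3.288 0.61 -2.125
v 2.172 0.862 -2.629
v 2.889 0.466 -1.836
v 1.849 0.475 -2.53
v 2.567 0.079 -1.738
v 1.726 -0.006 -2.659
v 2.444 -0.402 -1.867
v 1.85 -0.398 -2.966
v 2.567 -0.794 -2.174
v 2.172 -0.55 -3.335
v 2.89 -0.946 -2.543
v 2.571 -0.406 -3.624
v 3.288 -0.802 -2.831
v 2.893 -0.019 -3.722
v 3.611 -0.415 -2.93
f 1 12 6
f 1 6 2
f 1 2 8
f 1 8 11
f 1 11 12
f 2 6 10
f 6 12 5
f 12 11 3
f 11 8 7
f 8 2 9
f 4 10 5
f 4 5 3
f 4 3 7
f 4 7 9
f 4 9 10
f 5 10 6
f 3 5 12
f 7 3 11
f 9 7 8
f 10 9 2
f 14 16 13
f 17 14 13
f 13 16 15
f 15 17 13
f 14 20 16
f 18 14 17
f 18 20 14
f 16 20 15
f 19 17 15
f 15 20 19
f 19 18 17
f 20 18 19
f 22 21 25
f 22 25 23
f 23 25 26
f 23 26 24
f 25 21 27
f 25 27 26
f 26 27 28
f 26 28 24
f 27 21 29
f 27 29 28
f 28 29 30
f 28 30 24
f 29 21 31
f 29 31 30
f 30 31 32
f 30 32 24
f 31 21 33
f 31 33 32
f 32 33 34
f 32 34 24
f 33 21 35
f 33 35 34
f 34 35 36
f 34 36 24
f 35 21 37
f 35 37 36
f 36 37 38
f 36 38 24
f 37 21 39
f 37 39 38
f 38 39 40
f 38 40 24
f 39 21 41
f 39 41 40
f 40 41 42
f 40 42 24
f 41 21 22
f 41 22 42
f 42 22 23
f 42 23 24



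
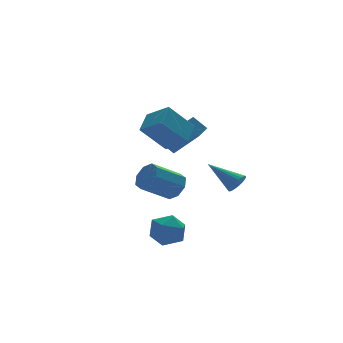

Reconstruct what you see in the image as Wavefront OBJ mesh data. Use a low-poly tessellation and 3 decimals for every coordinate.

v 4.084 -2.145 0.063
v 4.373 -2.39 0.663
v 3.116 -0.555 1.177
v 4.568 -2.212 0.578
v 4.689 -2.024 0.415
v 4.718 -1.854 0.198
v 4.65 -1.729 -0.04
v 4.497 -1.666 -0.262
v 4.28 -1.677 -0.434
v 4.034 -1.759 -0.531
v 3.795 -1.9 -0.538
v 3.601 -2.078 -0.453
v 3.48 -2.266 -0.29
v 3.451 -2.436 -0.073
v 3.518 -2.561 0.165
v 3.672 -2.623 0.387
v 3.888 -2.613 0.559
v 4.134 -2.531 0.656
v 2.44 2.086 -1.278
v 2.893 1.632 -0.537
v 1.113 1.641 0.558
v 0.66 2.094 -0.182
v 2.931 2.379 -0.482
v 1.151 2.388 0.613
v 2.681 2.954 -0.893
v 0.901 2.963 0.202
v 2.29 3.021 -1.529
v 0.51 3.03 -0.434
v 1.987 2.539 -2.018
v 0.207 2.548 -0.923
v 1.949 1.792 -2.073
v 0.169 1.801 -0.978
v 2.199 1.217 -1.662
v 0.419 1.226 -0.567
v 2.59 1.15 -1.026
v 0.81 1.159 0.069
v 1.217 0.783 2.194
v 1.917 -0.489 3.021
v -0.267 1.002 3.789
v 0.433 -0.269 4.615
v 2.147 1.769 2.925
v 2.847 0.498 3.751
v 0.663 1.989 4.519
v 1.363 0.717 5.346
v 2.383 3.864 1.625
v 2.294 2.669 2.608
v 4.276 4.437 2.492
v 4.188 3.242 3.475
v 2.932 3.198 0.865
v 2.844 2.003 1.848
v 4.826 3.771 1.732
v 4.737 2.576 2.715
v 0.402 -0.845 -2.446
v 1.102 -1.759 -2.638
v -1.082 -1.861 -3.022
v -0.382 -2.775 -3.214
v -0.59 -2.419 -2.122
v 0.327 -1.79 -1.766
v -0.307 -1.83 -3.894
v 0.61 -1.201 -3.538
v 0.664 -2.367 -3.533
v 0.489 -2.731 -2.438
v -0.469 -0.889 -3.222
v -0.644 -1.253 -2.127
f 2 1 4
f 2 4 3
f 4 1 5
f 4 5 3
f 5 1 6
f 5 6 3
f 6 1 7
f 6 7 3
f 7 1 8
f 7 8 3
f 8 1 9
f 8 9 3
f 9 1 10
f 9 10 3
f 10 1 11
f 10 11 3
f 11 1 12
f 11 12 3
f 12 1 13
f 12 13 3
f 13 1 14
f 13 14 3
f 14 1 15
f 14 15 3
f 15 1 16
f 15 16 3
f 16 1 17
f 16 17 3
f 17 1 18
f 17 18 3
f 18 1 2
f 18 2 3
f 20 19 23
f 20 23 21
f 21 23 24
f 21 24 22
f 23 19 25
f 23 25 24
f 24 25 26
f 24 26 22
f 25 19 27
f 25 27 26
f 26 27 28
f 26 28 22
f 27 19 29
f 27 29 28
f 28 29 30
f 28 30 22
f 29 19 31
f 29 31 30
f 30 31 32
f 30 32 22
f 31 19 33
f 31 33 32
f 32 33 34
f 32 34 22
f 33 19 35
f 33 35 34
f 34 35 36
f 34 36 22
f 35 19 20
f 35 20 36
f 36 20 21
f 36 21 22
f 38 40 37
f 41 38 37
f 37 40 39
f 39 41 37
f 38 44 40
f 42 38 41
f 42 44 38
f 40 44 39
f 43 41 39
f 39 44 43
f 43 42 41
f 44 42 43
f 46 48 45
f 49 46 45
f 45 48 47
f 47 49 45
f 46 52 48
f 50 46 49
f 50 52 46
f 48 52 47
f 51 49 47
f 47 52 51
f 51 50 49
f 52 50 51
f 53 64 58
f 53 58 54
f 53 54 60
f 53 60 63
f 53 63 64
f 54 58 62
f 58 64 57
f 64 63 55
f 63 60 59
f 60 54 61
f 56 62 57
f 56 57 55
f 56 55 59
f 56 59 61
f 56 61 62
f 57 62 58
f 55 57 64
f 59 55 63
f 61 59 60
f 62 61 54



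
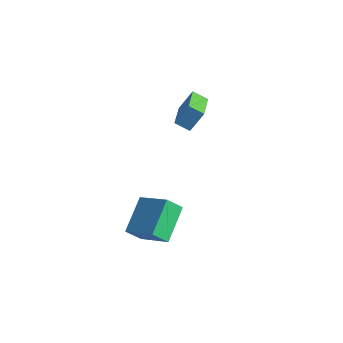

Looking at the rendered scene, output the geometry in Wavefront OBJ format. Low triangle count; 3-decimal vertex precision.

v 4.677 -4.119 -0.734
v 4.158 -2.42 0.226
v 2.998 -4.084 -1.705
v 2.479 -2.384 -0.744
v 5.141 -3.536 -1.516
v 4.622 -1.836 -0.555
v 3.462 -3.5 -2.486
v 2.943 -1.801 -1.526
v 1.512 1.398 1.571
v 1.866 2.03 2.65
v 0.534 2.953 0.98
v 0.888 3.586 2.06
v 2.232 1.694 1.16
v 2.586 2.327 2.24
v 1.254 3.25 0.57
v 1.608 3.882 1.649
f 2 4 1
f 5 2 1
f 1 4 3
f 3 5 1
f 2 8 4
f 6 2 5
f 6 8 2
f 4 8 3
f 7 5 3
f 3 8 7
f 7 6 5
f 8 6 7
f 10 12 9
f 13 10 9
f 9 12 11
f 11 13 9
f 10 16 12
f 14 10 13
f 14 16 10
f 12 16 11
f 15 13 11
f 11 16 15
f 15 14 13
f 16 14 15



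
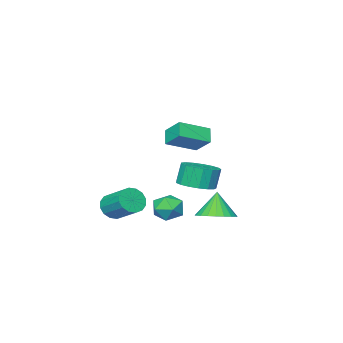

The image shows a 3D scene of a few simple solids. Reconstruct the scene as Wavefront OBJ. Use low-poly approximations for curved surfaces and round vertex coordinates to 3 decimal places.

v -2.773 2.922 -2.943
v -2.077 3.667 -2.557
v -3.187 2.538 -1.457
v -2.433 3.898 -2.597
v -2.84 3.98 -2.689
v -3.236 3.9 -2.82
v -3.563 3.672 -2.97
v -3.769 3.33 -3.115
v -3.823 2.926 -3.235
v -3.718 2.52 -3.31
v -3.468 2.176 -3.329
v -3.113 1.946 -3.29
v -2.706 1.864 -3.197
v -2.309 1.943 -3.066
v -1.983 2.171 -2.917
v -1.777 2.513 -2.771
v -1.723 2.918 -2.652
v -1.828 3.323 -2.576
v -3.954 -1.106 -3.719
v -3.511 -0.52 -3.057
v -2.529 -1.68 -4.163
v -2.086 -1.094 -3.501
v -2.641 -1.854 -3.196
v -3.521 -1.499 -2.922
v -2.519 -0.701 -4.298
v -3.399 -0.346 -4.024
v -2.625 -0.27 -3.415
v -2.7 -0.983 -2.734
v -3.34 -1.217 -4.486
v -3.415 -1.93 -3.805
v -1.071 -3.254 -3.651
v -0.263 -3.091 -3.93
v -0.261 -1.523 -3.007
v -1.069 -1.686 -2.729
v -0.533 -2.908 -4.241
v -0.531 -1.34 -3.318
v -0.947 -2.818 -4.394
v -0.945 -1.249 -3.471
v -1.394 -2.844 -4.348
v -1.392 -1.276 -3.425
v -1.754 -2.981 -4.115
v -1.753 -1.412 -3.192
v -1.932 -3.19 -3.758
v -1.93 -1.622 -2.835
v -1.879 -3.417 -3.373
v -1.877 -1.849 -2.45
v -1.609 -3.6 -3.062
v -1.607 -2.032 -2.139
v -1.195 -3.691 -2.909
v -1.193 -2.122 -1.986
v -0.748 -3.664 -2.955
v -0.746 -2.096 -2.032
v -0.387 -3.528 -3.188
v -0.386 -1.959 -2.265
v -0.21 -3.318 -3.545
v -0.208 -1.75 -2.622
v -1.344 2.995 2.01
v -1.795 2.467 2.701
v -1.334 4.065 2.833
v -1.785 3.537 3.525
v 0.245 2.483 2.655
v -0.206 1.955 3.347
v 0.255 3.553 3.479
v -0.196 3.025 4.17
v -3.793 0.226 -1.781
v -2.876 -0.287 -1.532
v -3.23 -0.299 -0.25
v -4.147 0.214 -0.499
v -2.752 0.213 -1.493
v -3.107 0.202 -0.211
v -2.867 0.716 -1.52
v -3.221 0.705 -0.238
v -3.193 1.107 -1.607
v -3.548 1.096 -0.326
v -3.658 1.296 -1.734
v -4.012 1.285 -0.452
v -4.153 1.24 -1.872
v -4.507 1.229 -0.59
v -4.565 0.951 -1.988
v -4.92 0.94 -0.707
v -4.801 0.496 -2.058
v -5.156 0.485 -0.776
v -4.806 -0.021 -2.063
v -5.16 -0.032 -0.782
v -4.578 -0.481 -2.004
v -4.933 -0.492 -0.723
v -4.171 -0.78 -1.894
v -4.526 -0.791 -0.613
v -3.677 -0.848 -1.758
v -4.032 -0.859 -0.476
v -3.209 -0.67 -1.627
v -3.564 -0.681 -0.345
f 2 1 4
f 2 4 3
f 4 1 5
f 4 5 3
f 5 1 6
f 5 6 3
f 6 1 7
f 6 7 3
f 7 1 8
f 7 8 3
f 8 1 9
f 8 9 3
f 9 1 10
f 9 10 3
f 10 1 11
f 10 11 3
f 11 1 12
f 11 12 3
f 12 1 13
f 12 13 3
f 13 1 14
f 13 14 3
f 14 1 15
f 14 15 3
f 15 1 16
f 15 16 3
f 16 1 17
f 16 17 3
f 17 1 18
f 17 18 3
f 18 1 2
f 18 2 3
f 19 30 24
f 19 24 20
f 19 20 26
f 19 26 29
f 19 29 30
f 20 24 28
f 24 30 23
f 30 29 21
f 29 26 25
f 26 20 27
f 22 28 23
f 22 23 21
f 22 21 25
f 22 25 27
f 22 27 28
f 23 28 24
f 21 23 30
f 25 21 29
f 27 25 26
f 28 27 20
f 32 31 35
f 32 35 33
f 33 35 36
f 33 36 34
f 35 31 37
f 35 37 36
f 36 37 38
f 36 38 34
f 37 31 39
f 37 39 38
f 38 39 40
f 38 40 34
f 39 31 41
f 39 41 40
f 40 41 42
f 40 42 34
f 41 31 43
f 41 43 42
f 42 43 44
f 42 44 34
f 43 31 45
f 43 45 44
f 44 45 46
f 44 46 34
f 45 31 47
f 45 47 46
f 46 47 48
f 46 48 34
f 47 31 49
f 47 49 48
f 48 49 50
f 48 50 34
f 49 31 51
f 49 51 50
f 50 51 52
f 50 52 34
f 51 31 53
f 51 53 52
f 52 53 54
f 52 54 34
f 53 31 55
f 53 55 54
f 54 55 56
f 54 56 34
f 55 31 32
f 55 32 56
f 56 32 33
f 56 33 34
f 58 60 57
f 61 58 57
f 57 60 59
f 59 61 57
f 58 64 60
f 62 58 61
f 62 64 58
f 60 64 59
f 63 61 59
f 59 64 63
f 63 62 61
f 64 62 63
f 66 65 69
f 66 69 67
f 67 69 70
f 67 70 68
f 69 65 71
f 69 71 70
f 70 71 72
f 70 72 68
f 71 65 73
f 71 73 72
f 72 73 74
f 72 74 68
f 73 65 75
f 73 75 74
f 74 75 76
f 74 76 68
f 75 65 77
f 75 77 76
f 76 77 78
f 76 78 68
f 77 65 79
f 77 79 78
f 78 79 80
f 78 80 68
f 79 65 81
f 79 81 80
f 80 81 82
f 80 82 68
f 81 65 83
f 81 83 82
f 82 83 84
f 82 84 68
f 83 65 85
f 83 85 84
f 84 85 86
f 84 86 68
f 85 65 87
f 85 87 86
f 86 87 88
f 86 88 68
f 87 65 89
f 87 89 88
f 88 89 90
f 88 90 68
f 89 65 91
f 89 91 90
f 90 91 92
f 90 92 68
f 91 65 66
f 91 66 92
f 92 66 67
f 92 67 68



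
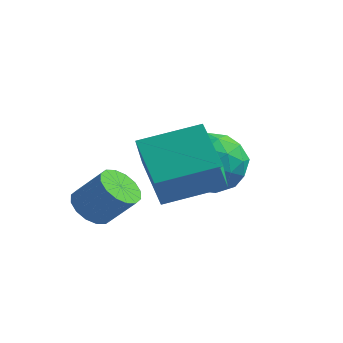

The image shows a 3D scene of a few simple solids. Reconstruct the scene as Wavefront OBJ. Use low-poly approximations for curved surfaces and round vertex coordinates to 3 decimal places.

v 3.414 -4.609 -0.177
v 2.107 -3.844 0.902
v 2.874 -3.64 -1.518
v 1.567 -2.875 -0.438
v 4.713 -3.145 0.358
v 3.406 -2.38 1.438
v 4.173 -2.176 -0.982
v 2.866 -1.411 0.097
v 0.369 -3.81 -2.278
v 0.95 -3.831 -2.799
v 1.871 -3.551 -1.783
v 1.291 -3.53 -1.262
v 0.827 -3.447 -2.794
v 1.749 -3.166 -1.778
v 0.582 -3.159 -2.651
v 1.504 -2.879 -1.635
v 0.28 -3.046 -2.408
v 1.202 -2.766 -1.392
v 0.002 -3.138 -2.13
v 0.923 -2.858 -1.114
v -0.178 -3.41 -1.892
v 0.744 -3.13 -0.876
v -0.211 -3.789 -1.757
v 0.71 -3.509 -0.741
v -0.089 -4.174 -1.762
v 0.833 -3.893 -0.746
v 0.156 -4.461 -1.905
v 1.078 -4.181 -0.889
v 0.458 -4.574 -2.148
v 1.38 -4.294 -1.132
v 0.737 -4.482 -2.426
v 1.658 -4.202 -1.41
v 0.916 -4.21 -2.664
v 1.838 -3.93 -1.648
v 1.419 -0.936 -1.199
v 2.181 -0.152 -1.764
v 2.899 -1.508 0.004
v 3.661 -0.724 -0.561
v 2.746 -0.295 0.14
v 1.831 0.059 -0.604
v 3.249 -1.719 -1.156
v 2.334 -1.365 -1.9
v 3.312 -0.637 -1.738
v 3.001 0.244 -0.936
v 2.079 -1.904 -0.824
v 1.768 -1.023 -0.022
v 1.671 -0.494 -1.587
v 3.409 -1.166 -0.173
v 2.872 -0.914 0.239
v 3.32 -0.453 -0.093
v 1.465 -0.369 -0.905
v 1.913 0.091 -1.237
v 2.244 0.007 -0.118
v 3.167 -1.751 -0.523
v 3.615 -1.291 -0.855
v 1.76 -1.207 -1.667
v 2.208 -0.746 -1.999
v 2.836 -1.667 -1.642
v 2.783 -0.318 -1.904
v 3.653 -0.654 -1.197
v 3.41 -1.239 -1.547
v 2.873 -1.031 -1.983
v 2.6 0.2 -1.433
v 3.47 -0.137 -0.726
v 2.932 0.116 -0.314
v 2.395 0.324 -0.751
v 3.265 -0.085 -1.417
v 1.61 -1.523 -1.034
v 2.48 -1.86 -0.327
v 2.685 -1.984 -1.009
v 2.148 -1.776 -1.446
v 1.427 -1.006 -0.563
v 2.297 -1.342 0.144
v 2.207 -0.629 0.223
v 1.67 -0.421 -0.213
v 1.815 -1.575 -0.343
f 2 4 1
f 5 2 1
f 1 4 3
f 3 5 1
f 2 8 4
f 6 2 5
f 6 8 2
f 4 8 3
f 7 5 3
f 3 8 7
f 7 6 5
f 8 6 7
f 10 9 13
f 10 13 11
f 11 13 14
f 11 14 12
f 13 9 15
f 13 15 14
f 14 15 16
f 14 16 12
f 15 9 17
f 15 17 16
f 16 17 18
f 16 18 12
f 17 9 19
f 17 19 18
f 18 19 20
f 18 20 12
f 19 9 21
f 19 21 20
f 20 21 22
f 20 22 12
f 21 9 23
f 21 23 22
f 22 23 24
f 22 24 12
f 23 9 25
f 23 25 24
f 24 25 26
f 24 26 12
f 25 9 27
f 25 27 26
f 26 27 28
f 26 28 12
f 27 9 29
f 27 29 28
f 28 29 30
f 28 30 12
f 29 9 31
f 29 31 30
f 30 31 32
f 30 32 12
f 31 9 33
f 31 33 32
f 32 33 34
f 32 34 12
f 33 9 10
f 33 10 34
f 34 10 11
f 34 11 12
f 35 72 51
f 72 46 75
f 51 75 40
f 72 75 51
f 35 51 47
f 51 40 52
f 47 52 36
f 51 52 47
f 35 47 56
f 47 36 57
f 56 57 42
f 47 57 56
f 35 56 68
f 56 42 71
f 68 71 45
f 56 71 68
f 35 68 72
f 68 45 76
f 72 76 46
f 68 76 72
f 36 52 63
f 52 40 66
f 63 66 44
f 52 66 63
f 40 75 53
f 75 46 74
f 53 74 39
f 75 74 53
f 46 76 73
f 76 45 69
f 73 69 37
f 76 69 73
f 45 71 70
f 71 42 58
f 70 58 41
f 71 58 70
f 42 57 62
f 57 36 59
f 62 59 43
f 57 59 62
f 38 64 50
f 64 44 65
f 50 65 39
f 64 65 50
f 38 50 48
f 50 39 49
f 48 49 37
f 50 49 48
f 38 48 55
f 48 37 54
f 55 54 41
f 48 54 55
f 38 55 60
f 55 41 61
f 60 61 43
f 55 61 60
f 38 60 64
f 60 43 67
f 64 67 44
f 60 67 64
f 39 65 53
f 65 44 66
f 53 66 40
f 65 66 53
f 37 49 73
f 49 39 74
f 73 74 46
f 49 74 73
f 41 54 70
f 54 37 69
f 70 69 45
f 54 69 70
f 43 61 62
f 61 41 58
f 62 58 42
f 61 58 62
f 44 67 63
f 67 43 59
f 63 59 36
f 67 59 63



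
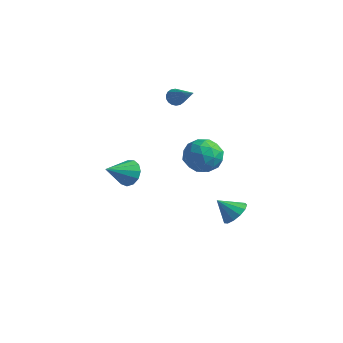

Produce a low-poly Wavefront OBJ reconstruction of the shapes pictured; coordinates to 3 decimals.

v 2.018 1.515 1.302
v 2.431 1.909 0.357
v 1.809 -0.089 0.543
v 2.222 0.305 -0.402
v 2.877 0.183 0.478
v 3.006 1.174 0.947
v 1.234 0.646 -0.047
v 1.363 1.637 0.422
v 1.946 1.371 -0.477
v 2.962 1.086 -0.153
v 1.278 0.734 1.053
v 2.294 0.449 1.377
v 2.243 1.853 0.896
v 1.997 -0.033 0.004
v 2.382 -0.104 0.521
v 2.625 0.127 -0.035
v 2.581 1.421 1.243
v 2.824 1.652 0.687
v 3.086 0.638 0.758
v 1.416 0.168 0.213
v 1.659 0.399 -0.343
v 1.615 1.693 0.935
v 1.858 1.924 0.379
v 1.154 1.182 0.142
v 2.2 1.768 -0.15
v 2.077 0.826 -0.596
v 1.497 1.026 -0.387
v 1.573 1.608 -0.111
v 2.797 1.6 0.041
v 2.675 0.658 -0.405
v 3.06 0.586 0.112
v 3.136 1.168 0.388
v 2.512 1.284 -0.449
v 1.565 1.162 1.305
v 1.443 0.22 0.859
v 1.104 0.652 0.512
v 1.18 1.234 0.788
v 2.163 0.994 1.496
v 2.04 0.052 1.05
v 2.667 0.212 1.011
v 2.743 0.794 1.287
v 1.728 0.536 1.349
v 3.147 2.25 -3.937
v 3.563 2.656 -3.332
v 2.373 1.71 -3.043
v 3.21 2.942 -3.466
v 2.837 3.007 -3.749
v 2.562 2.832 -4.092
v 2.473 2.472 -4.386
v 2.598 2.041 -4.538
v 2.897 1.677 -4.499
v 3.276 1.494 -4.281
v 3.613 1.551 -3.954
v 3.803 1.83 -3.622
v 3.784 2.242 -3.39
v -1.289 2.764 2.733
v -1.071 2.546 2.277
v 0.369 2.216 3.787
v -0.991 2.777 2.271
v -0.969 3.006 2.356
v -1.011 3.186 2.515
v -1.108 3.283 2.718
v -1.241 3.278 2.924
v -1.383 3.17 3.092
v -1.506 2.983 3.188
v -1.587 2.751 3.195
v -1.609 2.523 3.11
v -1.567 2.342 2.95
v -1.47 2.245 2.747
v -1.337 2.251 2.542
v -1.195 2.358 2.374
v -0.373 -1.804 -0.565
v 0.057 -1.537 0.093
v -0.667 -3.176 0.185
v -0.386 -1.404 0.162
v -0.825 -1.398 0
v -1.12 -1.522 -0.341
v -1.178 -1.735 -0.753
v -0.981 -1.97 -1.106
v -0.59 -2.153 -1.286
v -0.13 -2.225 -1.238
v 0.252 -2.163 -0.976
v 0.436 -1.988 -0.584
v 0.363 -1.755 -0.185
f 1 38 17
f 38 12 41
f 17 41 6
f 38 41 17
f 1 17 13
f 17 6 18
f 13 18 2
f 17 18 13
f 1 13 22
f 13 2 23
f 22 23 8
f 13 23 22
f 1 22 34
f 22 8 37
f 34 37 11
f 22 37 34
f 1 34 38
f 34 11 42
f 38 42 12
f 34 42 38
f 2 18 29
f 18 6 32
f 29 32 10
f 18 32 29
f 6 41 19
f 41 12 40
f 19 40 5
f 41 40 19
f 12 42 39
f 42 11 35
f 39 35 3
f 42 35 39
f 11 37 36
f 37 8 24
f 36 24 7
f 37 24 36
f 8 23 28
f 23 2 25
f 28 25 9
f 23 25 28
f 4 30 16
f 30 10 31
f 16 31 5
f 30 31 16
f 4 16 14
f 16 5 15
f 14 15 3
f 16 15 14
f 4 14 21
f 14 3 20
f 21 20 7
f 14 20 21
f 4 21 26
f 21 7 27
f 26 27 9
f 21 27 26
f 4 26 30
f 26 9 33
f 30 33 10
f 26 33 30
f 5 31 19
f 31 10 32
f 19 32 6
f 31 32 19
f 3 15 39
f 15 5 40
f 39 40 12
f 15 40 39
f 7 20 36
f 20 3 35
f 36 35 11
f 20 35 36
f 9 27 28
f 27 7 24
f 28 24 8
f 27 24 28
f 10 33 29
f 33 9 25
f 29 25 2
f 33 25 29
f 44 43 46
f 44 46 45
f 46 43 47
f 46 47 45
f 47 43 48
f 47 48 45
f 48 43 49
f 48 49 45
f 49 43 50
f 49 50 45
f 50 43 51
f 50 51 45
f 51 43 52
f 51 52 45
f 52 43 53
f 52 53 45
f 53 43 54
f 53 54 45
f 54 43 55
f 54 55 45
f 55 43 44
f 55 44 45
f 57 56 59
f 57 59 58
f 59 56 60
f 59 60 58
f 60 56 61
f 60 61 58
f 61 56 62
f 61 62 58
f 62 56 63
f 62 63 58
f 63 56 64
f 63 64 58
f 64 56 65
f 64 65 58
f 65 56 66
f 65 66 58
f 66 56 67
f 66 67 58
f 67 56 68
f 67 68 58
f 68 56 69
f 68 69 58
f 69 56 70
f 69 70 58
f 70 56 71
f 70 71 58
f 71 56 57
f 71 57 58
f 73 72 75
f 73 75 74
f 75 72 76
f 75 76 74
f 76 72 77
f 76 77 74
f 77 72 78
f 77 78 74
f 78 72 79
f 78 79 74
f 79 72 80
f 79 80 74
f 80 72 81
f 80 81 74
f 81 72 82
f 81 82 74
f 82 72 83
f 82 83 74
f 83 72 84
f 83 84 74
f 84 72 73
f 84 73 74



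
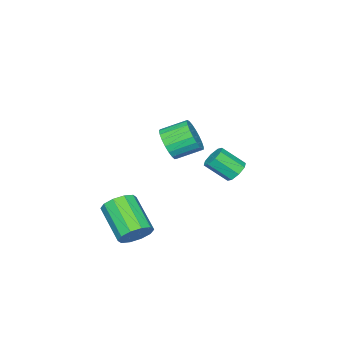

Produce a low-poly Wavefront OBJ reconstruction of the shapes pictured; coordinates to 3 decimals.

v 1.256 -2.322 2.757
v 1.835 -2.179 3.349
v 1.084 -1.314 3.874
v 0.504 -1.458 3.283
v 1.925 -1.949 3.101
v 1.174 -1.085 3.627
v 1.9 -1.785 2.794
v 1.149 -0.92 3.32
v 1.763 -1.713 2.481
v 1.012 -0.848 3.006
v 1.539 -1.746 2.215
v 0.788 -0.882 2.741
v 1.265 -1.88 2.043
v 0.514 -1.015 2.569
v 0.99 -2.089 1.995
v 0.239 -1.225 2.521
v 0.761 -2.339 2.078
v 0.01 -1.475 2.604
v 0.617 -2.586 2.279
v -0.134 -1.722 2.805
v 0.584 -2.788 2.563
v -0.167 -1.923 3.088
v 0.667 -2.908 2.88
v -0.085 -2.044 3.405
v 0.851 -2.928 3.176
v 0.1 -2.064 3.701
v 1.106 -2.843 3.399
v 0.355 -1.978 3.925
v 1.386 -2.668 3.512
v 0.635 -1.803 4.037
v 1.644 -2.433 3.494
v 0.893 -1.568 4.019
v -3.013 -1.792 -0.857
v -2.433 -1.635 -1.011
v -1.948 -2.571 -0.137
v -2.527 -2.728 0.017
v -2.599 -1.381 -0.647
v -2.114 -2.317 0.228
v -3.008 -1.367 -0.406
v -2.522 -2.303 0.469
v -3.419 -1.602 -0.429
v -2.934 -2.538 0.446
v -3.592 -1.949 -0.703
v -3.107 -2.885 0.171
v -3.426 -2.203 -1.068
v -2.941 -3.139 -0.193
v -3.018 -2.217 -1.309
v -2.532 -3.153 -0.434
v -2.606 -1.982 -1.286
v -2.121 -2.918 -0.411
v 2.783 -2.835 -2.25
v 3.113 -3.367 -2.779
v 2.408 -4.858 -1.719
v 2.077 -4.325 -1.19
v 3.456 -3.272 -2.417
v 2.751 -4.763 -1.358
v 3.541 -3.01 -1.992
v 2.836 -4.501 -0.932
v 3.337 -2.681 -1.665
v 2.632 -4.172 -0.606
v 2.921 -2.411 -1.562
v 2.216 -3.901 -0.502
v 2.452 -2.302 -1.721
v 1.747 -3.793 -0.661
v 2.109 -2.397 -2.082
v 1.404 -3.888 -1.023
v 2.024 -2.659 -2.508
v 1.319 -4.15 -1.448
v 2.228 -2.988 -2.834
v 1.523 -4.479 -1.775
v 2.644 -3.259 -2.938
v 1.939 -4.749 -1.878
f 2 1 5
f 2 5 3
f 3 5 6
f 3 6 4
f 5 1 7
f 5 7 6
f 6 7 8
f 6 8 4
f 7 1 9
f 7 9 8
f 8 9 10
f 8 10 4
f 9 1 11
f 9 11 10
f 10 11 12
f 10 12 4
f 11 1 13
f 11 13 12
f 12 13 14
f 12 14 4
f 13 1 15
f 13 15 14
f 14 15 16
f 14 16 4
f 15 1 17
f 15 17 16
f 16 17 18
f 16 18 4
f 17 1 19
f 17 19 18
f 18 19 20
f 18 20 4
f 19 1 21
f 19 21 20
f 20 21 22
f 20 22 4
f 21 1 23
f 21 23 22
f 22 23 24
f 22 24 4
f 23 1 25
f 23 25 24
f 24 25 26
f 24 26 4
f 25 1 27
f 25 27 26
f 26 27 28
f 26 28 4
f 27 1 29
f 27 29 28
f 28 29 30
f 28 30 4
f 29 1 31
f 29 31 30
f 30 31 32
f 30 32 4
f 31 1 2
f 31 2 32
f 32 2 3
f 32 3 4
f 34 33 37
f 34 37 35
f 35 37 38
f 35 38 36
f 37 33 39
f 37 39 38
f 38 39 40
f 38 40 36
f 39 33 41
f 39 41 40
f 40 41 42
f 40 42 36
f 41 33 43
f 41 43 42
f 42 43 44
f 42 44 36
f 43 33 45
f 43 45 44
f 44 45 46
f 44 46 36
f 45 33 47
f 45 47 46
f 46 47 48
f 46 48 36
f 47 33 49
f 47 49 48
f 48 49 50
f 48 50 36
f 49 33 34
f 49 34 50
f 50 34 35
f 50 35 36
f 52 51 55
f 52 55 53
f 53 55 56
f 53 56 54
f 55 51 57
f 55 57 56
f 56 57 58
f 56 58 54
f 57 51 59
f 57 59 58
f 58 59 60
f 58 60 54
f 59 51 61
f 59 61 60
f 60 61 62
f 60 62 54
f 61 51 63
f 61 63 62
f 62 63 64
f 62 64 54
f 63 51 65
f 63 65 64
f 64 65 66
f 64 66 54
f 65 51 67
f 65 67 66
f 66 67 68
f 66 68 54
f 67 51 69
f 67 69 68
f 68 69 70
f 68 70 54
f 69 51 71
f 69 71 70
f 70 71 72
f 70 72 54
f 71 51 52
f 71 52 72
f 72 52 53
f 72 53 54



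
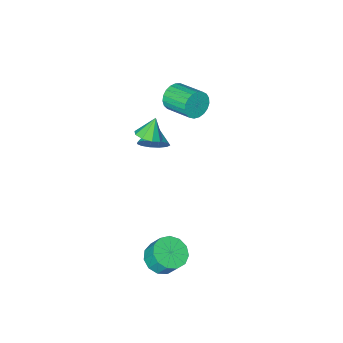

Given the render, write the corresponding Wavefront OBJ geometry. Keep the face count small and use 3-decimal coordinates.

v 2.124 3.032 -3.211
v 2.826 3.668 -3.499
v 2.678 4.304 -2.457
v 1.976 3.668 -2.169
v 2.343 3.87 -3.691
v 2.194 4.506 -2.649
v 1.791 3.806 -3.731
v 1.642 4.442 -2.689
v 1.344 3.496 -3.606
v 1.195 4.132 -2.563
v 1.145 3.039 -3.355
v 0.996 3.675 -2.313
v 1.257 2.58 -3.059
v 1.108 3.216 -2.017
v 1.645 2.264 -2.811
v 1.496 2.9 -1.769
v 2.184 2.192 -2.69
v 2.036 2.828 -1.648
v 2.705 2.387 -2.735
v 2.556 3.023 -1.692
v 3.042 2.787 -2.931
v 2.893 3.423 -1.888
v 3.087 3.264 -3.215
v 2.938 3.9 -2.173
v 0.37 -0.495 3.253
v 1.024 -0.722 3.592
v -0.23 -0.685 4.287
v 0.961 -0.202 3.65
v 0.622 0.18 3.523
v 0.165 0.246 3.27
v -0.196 -0.035 3.009
v -0.292 -0.531 2.862
v -0.078 -1.011 2.899
v 0.346 -1.25 3.101
v 0.781 -1.135 3.375
v -1.155 -2.236 0.037
v -0.42 -2.628 0.35
v -1.905 -3.124 0.683
v -0.547 -2.278 0.686
v -0.867 -1.914 0.815
v -1.278 -1.652 0.698
v -1.65 -1.576 0.371
v -1.865 -1.708 -0.062
v -1.855 -2.009 -0.463
v -1.622 -2.381 -0.706
v -1.241 -2.707 -0.713
v -0.833 -2.883 -0.481
v -0.527 -2.854 -0.085
v -3.778 -3.921 1.286
v -3.381 -3.649 0.549
v -3.605 -1.947 1.057
v -4.002 -2.219 1.794
v -3.732 -3.664 0.446
v -3.955 -1.962 0.954
v -4.09 -3.723 0.487
v -4.314 -2.022 0.995
v -4.395 -3.817 0.667
v -4.619 -2.115 1.175
v -4.593 -3.929 0.954
v -4.817 -2.227 1.462
v -4.65 -4.039 1.298
v -4.874 -2.337 1.806
v -4.556 -4.129 1.64
v -4.78 -2.427 2.148
v -4.328 -4.183 1.921
v -4.552 -2.481 2.429
v -4.005 -4.191 2.092
v -4.228 -2.49 2.6
v -3.642 -4.153 2.124
v -3.866 -2.452 2.632
v -3.303 -4.075 2.011
v -3.527 -2.373 2.519
v -3.046 -3.97 1.772
v -3.27 -2.268 2.28
v -2.916 -3.856 1.45
v -3.14 -2.155 1.958
v -2.935 -3.754 1.099
v -3.158 -2.052 1.607
v -3.099 -3.681 0.78
v -3.323 -1.979 1.289
f 2 1 5
f 2 5 3
f 3 5 6
f 3 6 4
f 5 1 7
f 5 7 6
f 6 7 8
f 6 8 4
f 7 1 9
f 7 9 8
f 8 9 10
f 8 10 4
f 9 1 11
f 9 11 10
f 10 11 12
f 10 12 4
f 11 1 13
f 11 13 12
f 12 13 14
f 12 14 4
f 13 1 15
f 13 15 14
f 14 15 16
f 14 16 4
f 15 1 17
f 15 17 16
f 16 17 18
f 16 18 4
f 17 1 19
f 17 19 18
f 18 19 20
f 18 20 4
f 19 1 21
f 19 21 20
f 20 21 22
f 20 22 4
f 21 1 23
f 21 23 22
f 22 23 24
f 22 24 4
f 23 1 2
f 23 2 24
f 24 2 3
f 24 3 4
f 26 25 28
f 26 28 27
f 28 25 29
f 28 29 27
f 29 25 30
f 29 30 27
f 30 25 31
f 30 31 27
f 31 25 32
f 31 32 27
f 32 25 33
f 32 33 27
f 33 25 34
f 33 34 27
f 34 25 35
f 34 35 27
f 35 25 26
f 35 26 27
f 37 36 39
f 37 39 38
f 39 36 40
f 39 40 38
f 40 36 41
f 40 41 38
f 41 36 42
f 41 42 38
f 42 36 43
f 42 43 38
f 43 36 44
f 43 44 38
f 44 36 45
f 44 45 38
f 45 36 46
f 45 46 38
f 46 36 47
f 46 47 38
f 47 36 48
f 47 48 38
f 48 36 37
f 48 37 38
f 50 49 53
f 50 53 51
f 51 53 54
f 51 54 52
f 53 49 55
f 53 55 54
f 54 55 56
f 54 56 52
f 55 49 57
f 55 57 56
f 56 57 58
f 56 58 52
f 57 49 59
f 57 59 58
f 58 59 60
f 58 60 52
f 59 49 61
f 59 61 60
f 60 61 62
f 60 62 52
f 61 49 63
f 61 63 62
f 62 63 64
f 62 64 52
f 63 49 65
f 63 65 64
f 64 65 66
f 64 66 52
f 65 49 67
f 65 67 66
f 66 67 68
f 66 68 52
f 67 49 69
f 67 69 68
f 68 69 70
f 68 70 52
f 69 49 71
f 69 71 70
f 70 71 72
f 70 72 52
f 71 49 73
f 71 73 72
f 72 73 74
f 72 74 52
f 73 49 75
f 73 75 74
f 74 75 76
f 74 76 52
f 75 49 77
f 75 77 76
f 76 77 78
f 76 78 52
f 77 49 79
f 77 79 78
f 78 79 80
f 78 80 52
f 79 49 50
f 79 50 80
f 80 50 51
f 80 51 52



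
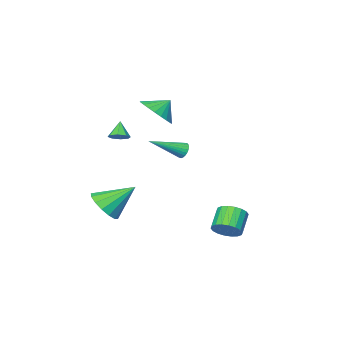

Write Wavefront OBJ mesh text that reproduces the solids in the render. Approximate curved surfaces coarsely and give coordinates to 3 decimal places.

v -1.057 -1.989 -1.36
v -0.912 -2.214 -1.794
v 0.677 -2.571 -0.48
v -0.838 -2.031 -1.819
v -0.797 -1.842 -1.774
v -0.796 -1.674 -1.666
v -0.835 -1.555 -1.511
v -0.907 -1.502 -1.334
v -1.002 -1.523 -1.16
v -1.106 -1.615 -1.017
v -1.202 -1.764 -0.926
v -1.276 -1.947 -0.902
v -1.316 -2.136 -0.947
v -1.318 -2.303 -1.055
v -1.279 -2.422 -1.21
v -1.207 -2.476 -1.387
v -1.112 -2.455 -1.561
v -1.008 -2.363 -1.704
v 1.981 -0.265 2.414
v 2.728 -0.238 3.123
v 1.279 -0.035 3.146
v 2.724 0.144 2.999
v 2.607 0.464 2.786
v 2.395 0.673 2.516
v 2.119 0.739 2.231
v 1.823 0.652 1.974
v 1.551 0.426 1.783
v 1.344 0.094 1.689
v 1.234 -0.292 1.705
v 1.239 -0.674 1.83
v 1.356 -0.994 2.043
v 1.568 -1.203 2.312
v 1.843 -1.269 2.598
v 2.14 -1.182 2.855
v 2.412 -0.956 3.045
v 2.618 -0.624 3.139
v 3.546 -1.093 0.934
v 4.049 -1.14 1.152
v 3.154 -1.527 1.746
v 3.862 -0.778 1.255
v 3.49 -0.6 1.171
v 3.15 -0.711 0.947
v 3.043 -1.046 0.717
v 3.23 -1.409 0.613
v 3.602 -1.587 0.698
v 3.941 -1.475 0.921
v 4.015 -1.715 -3.78
v 4.703 -0.983 -3.553
v 2.745 -0.905 -2.54
v 4.425 -0.788 -3.964
v 4.037 -0.842 -4.326
v 3.643 -1.13 -4.542
v 3.349 -1.574 -4.553
v 3.233 -2.056 -4.357
v 3.326 -2.447 -4.007
v 3.604 -2.641 -3.595
v 3.992 -2.587 -3.233
v 4.386 -2.3 -3.018
v 4.68 -1.856 -3.006
v 4.796 -1.374 -3.202
v 1.029 3.934 -4.231
v 1.496 3.325 -4.171
v 0.679 2.777 -3.369
v 0.211 3.386 -3.429
v 1.606 3.531 -3.92
v 0.788 2.982 -3.117
v 1.601 3.816 -3.73
v 0.784 3.267 -2.927
v 1.483 4.124 -3.639
v 0.665 3.576 -2.837
v 1.275 4.395 -3.666
v 0.457 3.847 -2.863
v 1.018 4.575 -3.805
v 0.201 4.027 -3.002
v 0.763 4.628 -4.028
v -0.054 4.079 -3.225
v 0.561 4.543 -4.291
v -0.256 3.995 -3.489
v 0.452 4.338 -4.543
v -0.366 3.789 -3.74
v 0.456 4.053 -4.733
v -0.361 3.504 -3.93
v 0.575 3.744 -4.823
v -0.243 3.196 -4.021
v 0.783 3.473 -4.797
v -0.035 2.925 -3.994
v 1.039 3.293 -4.658
v 0.222 2.745 -3.855
v 1.294 3.241 -4.435
v 0.477 2.692 -3.632
f 2 1 4
f 2 4 3
f 4 1 5
f 4 5 3
f 5 1 6
f 5 6 3
f 6 1 7
f 6 7 3
f 7 1 8
f 7 8 3
f 8 1 9
f 8 9 3
f 9 1 10
f 9 10 3
f 10 1 11
f 10 11 3
f 11 1 12
f 11 12 3
f 12 1 13
f 12 13 3
f 13 1 14
f 13 14 3
f 14 1 15
f 14 15 3
f 15 1 16
f 15 16 3
f 16 1 17
f 16 17 3
f 17 1 18
f 17 18 3
f 18 1 2
f 18 2 3
f 20 19 22
f 20 22 21
f 22 19 23
f 22 23 21
f 23 19 24
f 23 24 21
f 24 19 25
f 24 25 21
f 25 19 26
f 25 26 21
f 26 19 27
f 26 27 21
f 27 19 28
f 27 28 21
f 28 19 29
f 28 29 21
f 29 19 30
f 29 30 21
f 30 19 31
f 30 31 21
f 31 19 32
f 31 32 21
f 32 19 33
f 32 33 21
f 33 19 34
f 33 34 21
f 34 19 35
f 34 35 21
f 35 19 36
f 35 36 21
f 36 19 20
f 36 20 21
f 38 37 40
f 38 40 39
f 40 37 41
f 40 41 39
f 41 37 42
f 41 42 39
f 42 37 43
f 42 43 39
f 43 37 44
f 43 44 39
f 44 37 45
f 44 45 39
f 45 37 46
f 45 46 39
f 46 37 38
f 46 38 39
f 48 47 50
f 48 50 49
f 50 47 51
f 50 51 49
f 51 47 52
f 51 52 49
f 52 47 53
f 52 53 49
f 53 47 54
f 53 54 49
f 54 47 55
f 54 55 49
f 55 47 56
f 55 56 49
f 56 47 57
f 56 57 49
f 57 47 58
f 57 58 49
f 58 47 59
f 58 59 49
f 59 47 60
f 59 60 49
f 60 47 48
f 60 48 49
f 62 61 65
f 62 65 63
f 63 65 66
f 63 66 64
f 65 61 67
f 65 67 66
f 66 67 68
f 66 68 64
f 67 61 69
f 67 69 68
f 68 69 70
f 68 70 64
f 69 61 71
f 69 71 70
f 70 71 72
f 70 72 64
f 71 61 73
f 71 73 72
f 72 73 74
f 72 74 64
f 73 61 75
f 73 75 74
f 74 75 76
f 74 76 64
f 75 61 77
f 75 77 76
f 76 77 78
f 76 78 64
f 77 61 79
f 77 79 78
f 78 79 80
f 78 80 64
f 79 61 81
f 79 81 80
f 80 81 82
f 80 82 64
f 81 61 83
f 81 83 82
f 82 83 84
f 82 84 64
f 83 61 85
f 83 85 84
f 84 85 86
f 84 86 64
f 85 61 87
f 85 87 86
f 86 87 88
f 86 88 64
f 87 61 89
f 87 89 88
f 88 89 90
f 88 90 64
f 89 61 62
f 89 62 90
f 90 62 63
f 90 63 64

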